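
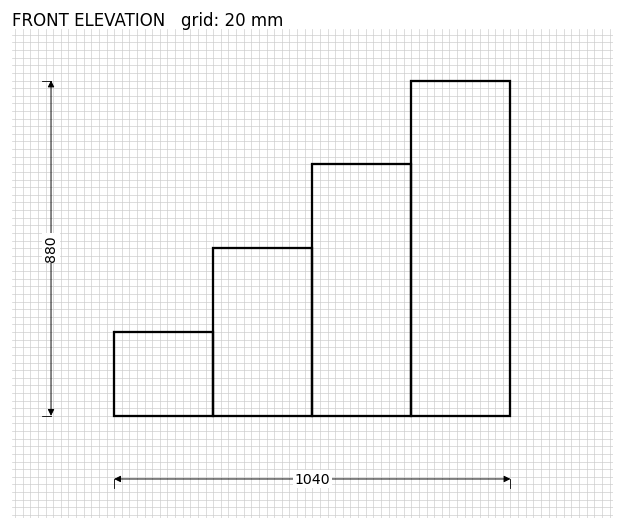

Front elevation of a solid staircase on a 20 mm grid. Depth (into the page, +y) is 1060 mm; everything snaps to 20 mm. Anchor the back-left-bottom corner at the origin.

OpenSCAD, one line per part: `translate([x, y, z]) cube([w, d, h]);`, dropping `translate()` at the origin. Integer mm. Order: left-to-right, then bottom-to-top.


cube([260, 1060, 220]);
translate([260, 0, 0]) cube([260, 1060, 440]);
translate([520, 0, 0]) cube([260, 1060, 660]);
translate([780, 0, 0]) cube([260, 1060, 880]);


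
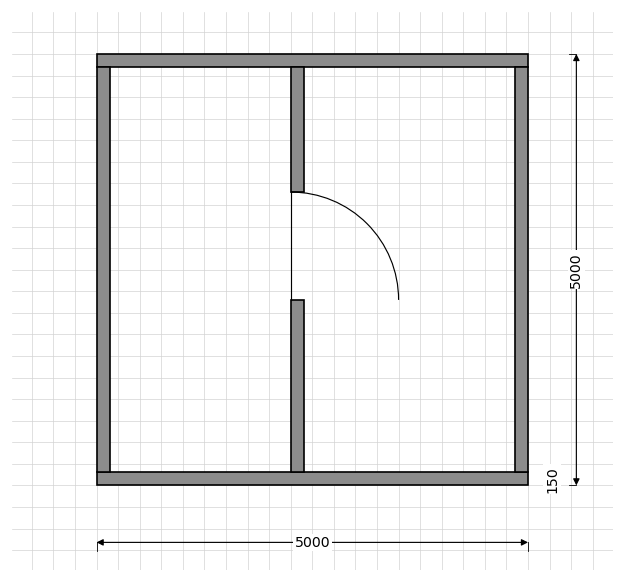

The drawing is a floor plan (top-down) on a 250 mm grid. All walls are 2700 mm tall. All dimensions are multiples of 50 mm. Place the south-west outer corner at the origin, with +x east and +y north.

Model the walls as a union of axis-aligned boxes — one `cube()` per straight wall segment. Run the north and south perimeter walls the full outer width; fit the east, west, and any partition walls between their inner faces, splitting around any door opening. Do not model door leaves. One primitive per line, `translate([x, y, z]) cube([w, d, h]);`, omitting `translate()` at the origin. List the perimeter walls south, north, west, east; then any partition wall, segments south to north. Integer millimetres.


cube([5000, 150, 2700]);
translate([0, 4850, 0]) cube([5000, 150, 2700]);
translate([0, 150, 0]) cube([150, 4700, 2700]);
translate([4850, 150, 0]) cube([150, 4700, 2700]);
translate([2250, 150, 0]) cube([150, 2000, 2700]);
translate([2250, 3400, 0]) cube([150, 1450, 2700]);


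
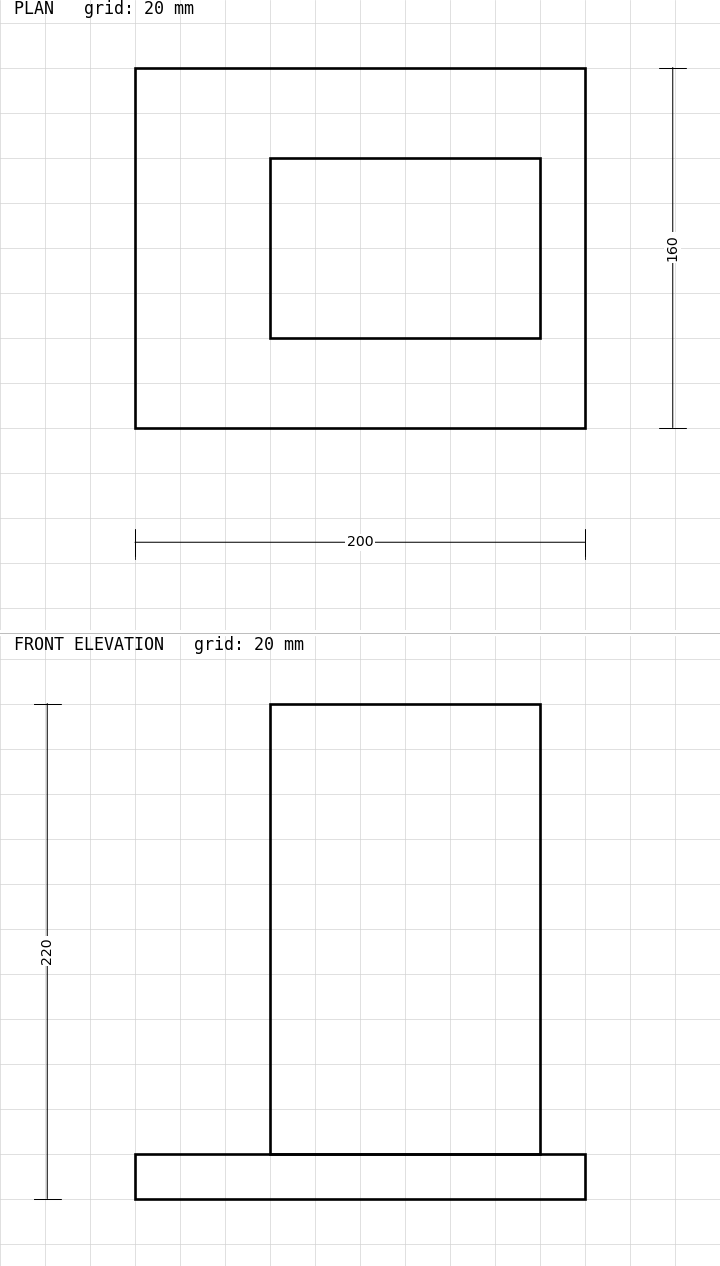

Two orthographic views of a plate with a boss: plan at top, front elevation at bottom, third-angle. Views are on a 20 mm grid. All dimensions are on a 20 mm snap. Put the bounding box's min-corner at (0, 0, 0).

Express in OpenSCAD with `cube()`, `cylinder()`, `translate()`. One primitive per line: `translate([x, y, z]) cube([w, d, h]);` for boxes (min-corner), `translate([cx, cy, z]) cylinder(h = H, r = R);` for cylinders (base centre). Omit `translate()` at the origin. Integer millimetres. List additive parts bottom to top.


cube([200, 160, 20]);
translate([60, 40, 20]) cube([120, 80, 200]);


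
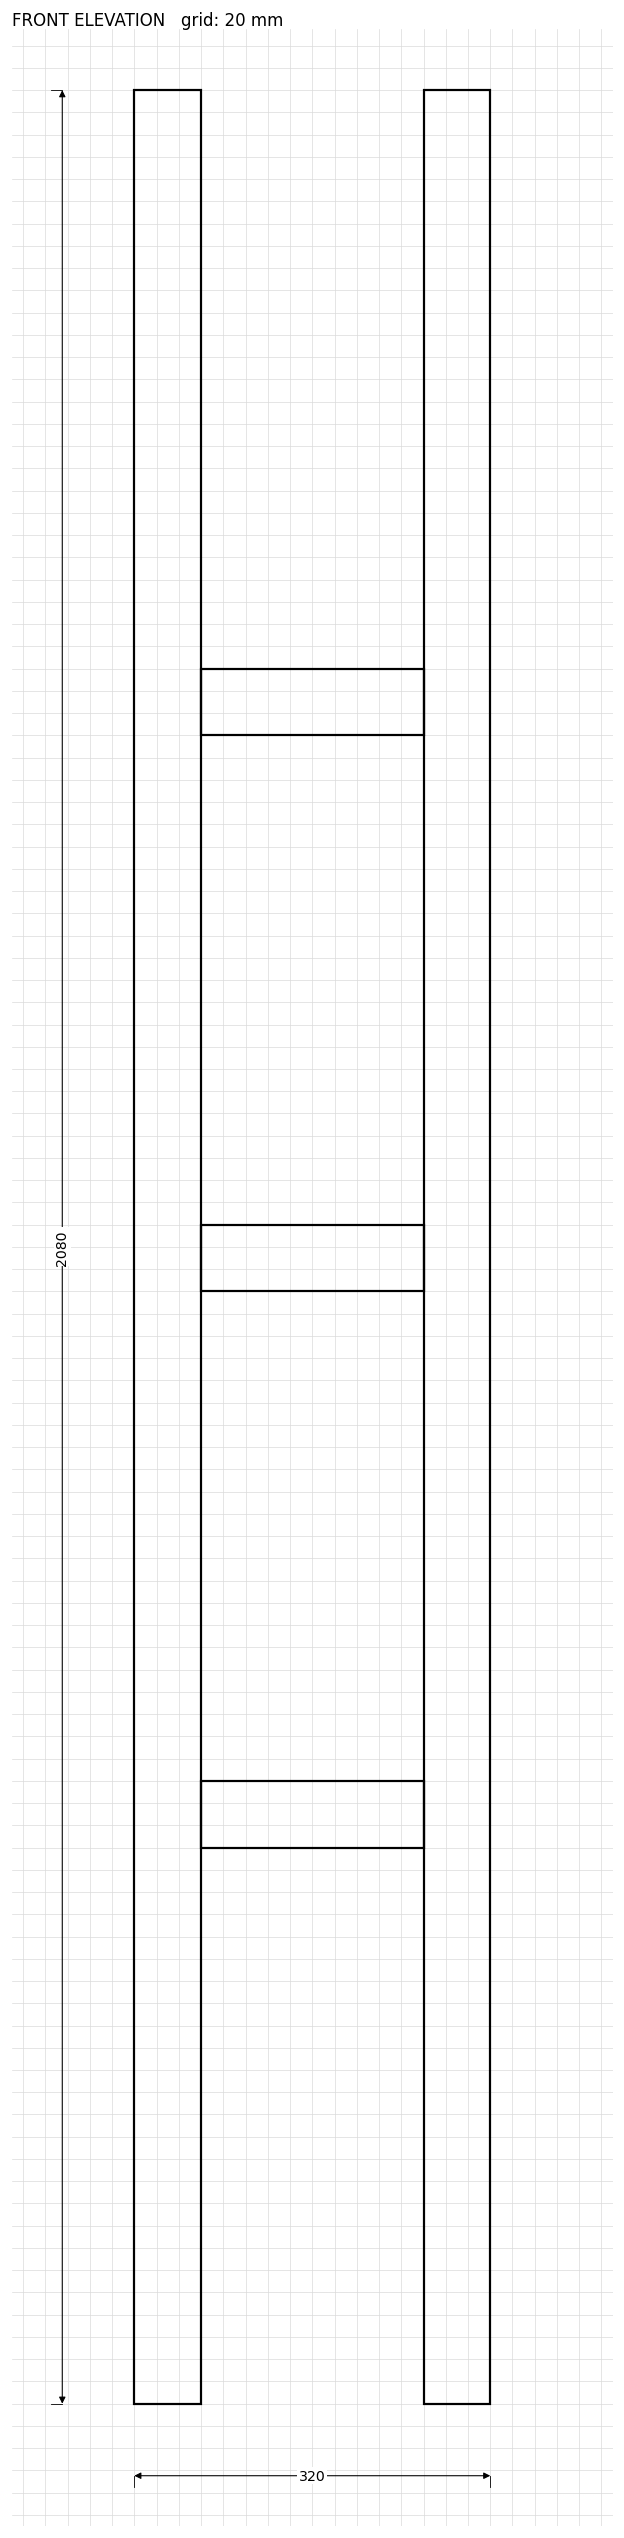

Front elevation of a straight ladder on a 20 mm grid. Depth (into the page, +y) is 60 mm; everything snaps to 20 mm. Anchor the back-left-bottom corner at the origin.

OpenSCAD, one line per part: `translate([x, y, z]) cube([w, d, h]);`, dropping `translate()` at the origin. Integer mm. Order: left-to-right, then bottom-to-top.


cube([60, 60, 2080]);
translate([60, 0, 500]) cube([200, 60, 60]);
translate([60, 0, 1000]) cube([200, 60, 60]);
translate([60, 0, 1500]) cube([200, 60, 60]);
translate([260, 0, 0]) cube([60, 60, 2080]);


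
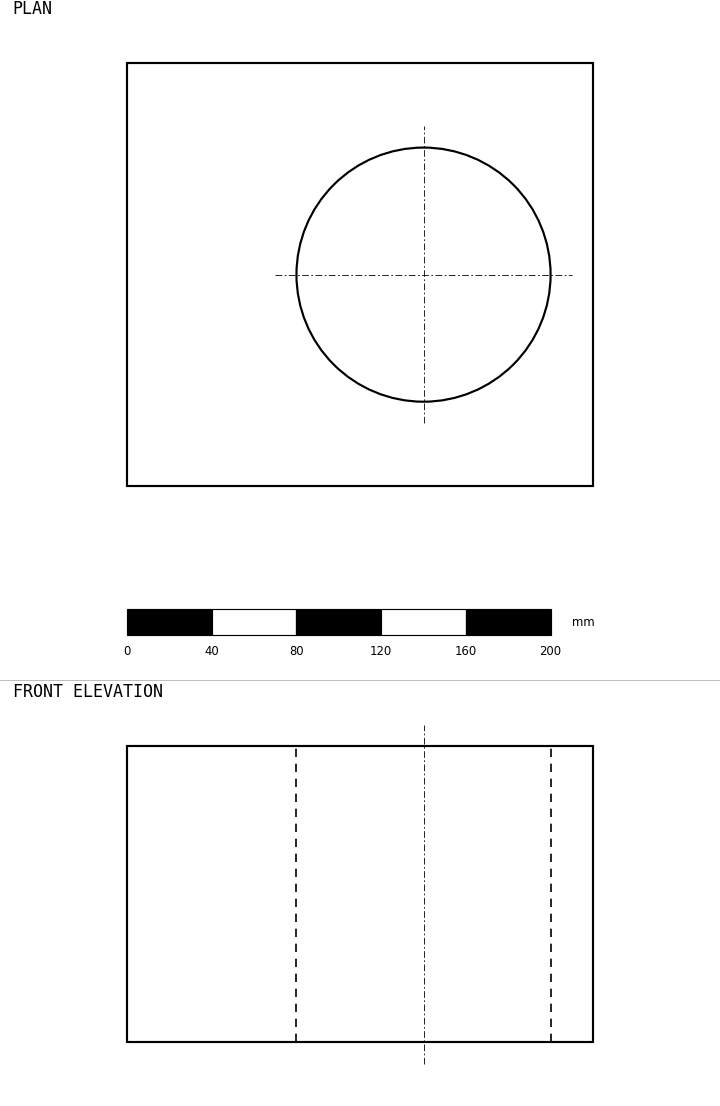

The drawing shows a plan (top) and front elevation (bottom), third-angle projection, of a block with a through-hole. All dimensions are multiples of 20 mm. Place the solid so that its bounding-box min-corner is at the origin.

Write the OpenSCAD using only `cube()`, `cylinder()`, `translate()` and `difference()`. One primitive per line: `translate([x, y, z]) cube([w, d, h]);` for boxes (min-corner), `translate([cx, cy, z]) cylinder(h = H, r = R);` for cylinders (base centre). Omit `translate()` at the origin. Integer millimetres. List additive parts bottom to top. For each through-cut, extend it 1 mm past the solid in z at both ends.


difference() {
  cube([220, 200, 140]);
  translate([140, 100, -1]) cylinder(h = 142, r = 60);
}


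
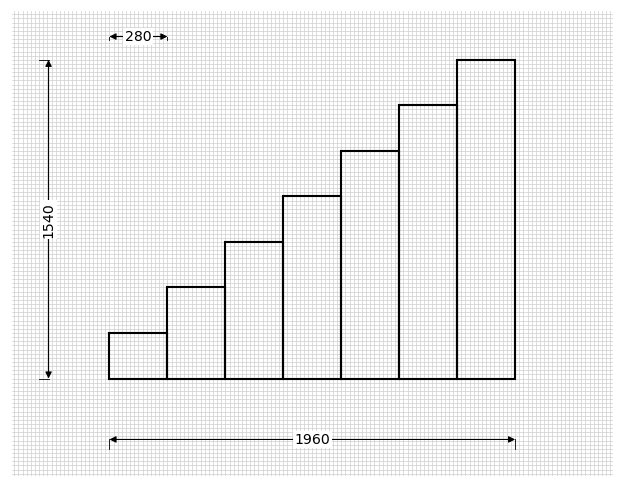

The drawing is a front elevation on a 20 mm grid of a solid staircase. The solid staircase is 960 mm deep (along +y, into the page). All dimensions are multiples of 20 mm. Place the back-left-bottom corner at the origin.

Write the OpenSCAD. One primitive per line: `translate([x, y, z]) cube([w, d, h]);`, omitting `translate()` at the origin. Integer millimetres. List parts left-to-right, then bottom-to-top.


cube([280, 960, 220]);
translate([280, 0, 0]) cube([280, 960, 440]);
translate([560, 0, 0]) cube([280, 960, 660]);
translate([840, 0, 0]) cube([280, 960, 880]);
translate([1120, 0, 0]) cube([280, 960, 1100]);
translate([1400, 0, 0]) cube([280, 960, 1320]);
translate([1680, 0, 0]) cube([280, 960, 1540]);


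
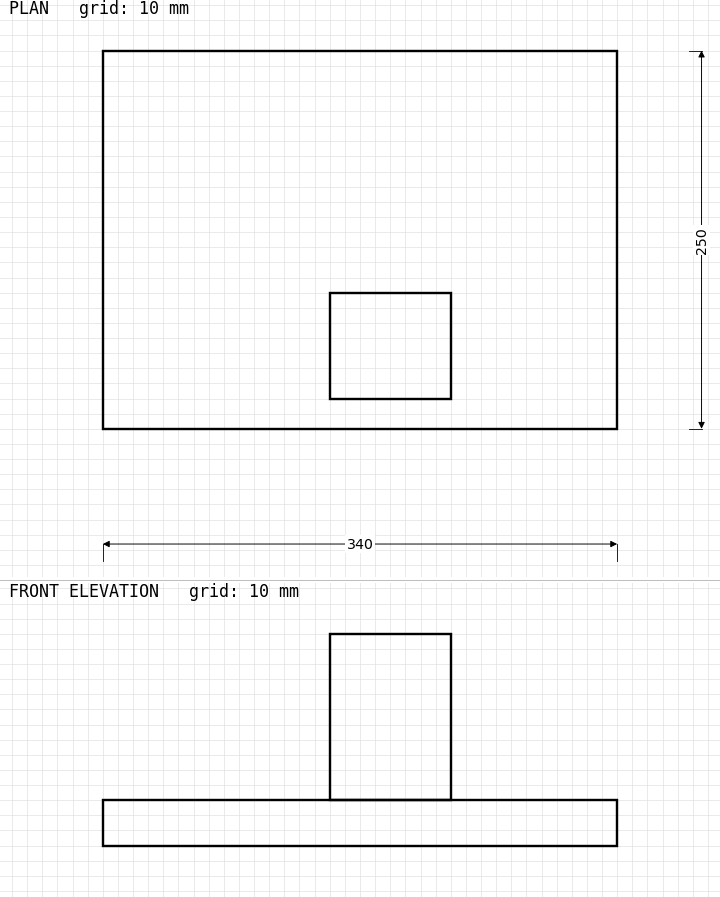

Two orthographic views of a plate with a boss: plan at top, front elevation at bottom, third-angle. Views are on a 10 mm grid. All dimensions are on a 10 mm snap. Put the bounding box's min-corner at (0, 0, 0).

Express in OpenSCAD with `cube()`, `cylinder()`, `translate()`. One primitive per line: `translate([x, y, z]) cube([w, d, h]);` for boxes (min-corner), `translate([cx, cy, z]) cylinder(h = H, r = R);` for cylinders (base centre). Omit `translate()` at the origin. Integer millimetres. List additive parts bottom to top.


cube([340, 250, 30]);
translate([150, 20, 30]) cube([80, 70, 110]);


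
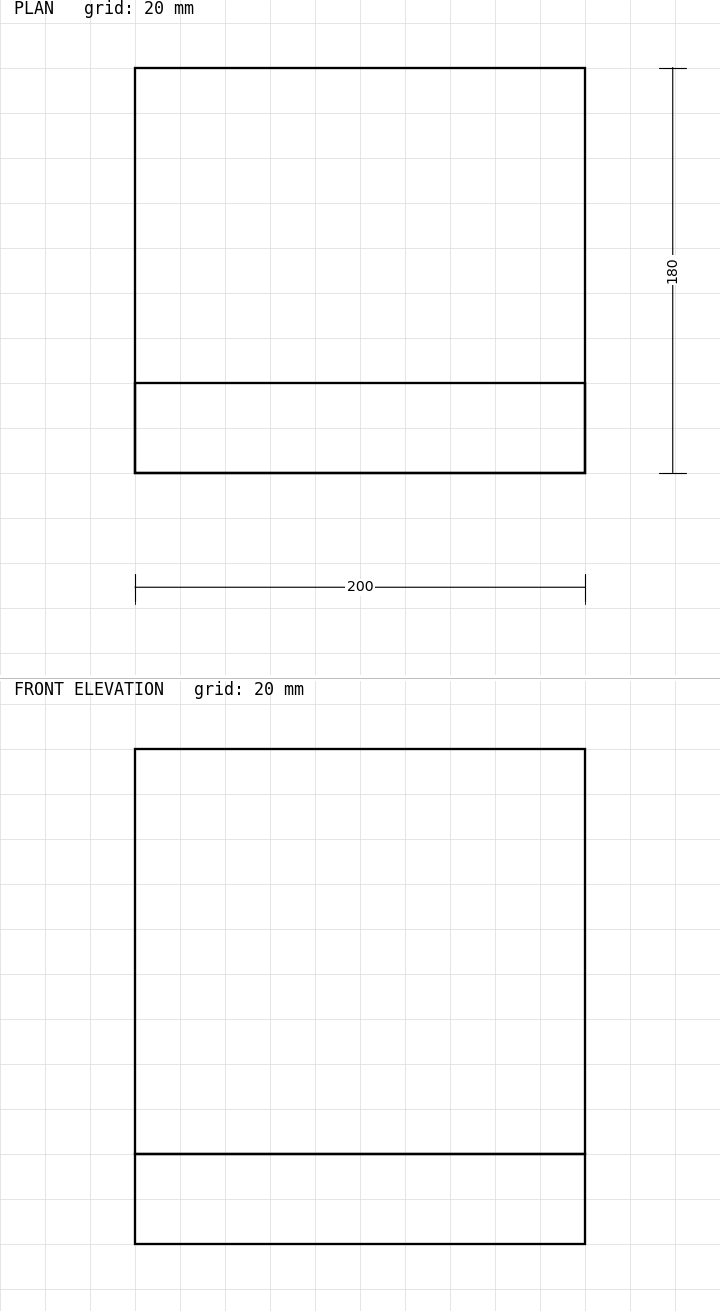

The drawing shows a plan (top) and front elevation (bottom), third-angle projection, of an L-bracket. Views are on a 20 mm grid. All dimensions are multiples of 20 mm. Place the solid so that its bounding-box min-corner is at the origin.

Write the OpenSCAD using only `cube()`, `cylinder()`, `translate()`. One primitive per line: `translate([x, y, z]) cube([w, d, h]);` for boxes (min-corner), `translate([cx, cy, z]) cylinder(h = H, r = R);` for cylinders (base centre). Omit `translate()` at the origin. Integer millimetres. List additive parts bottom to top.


cube([200, 180, 40]);
translate([0, 0, 40]) cube([200, 40, 180]);


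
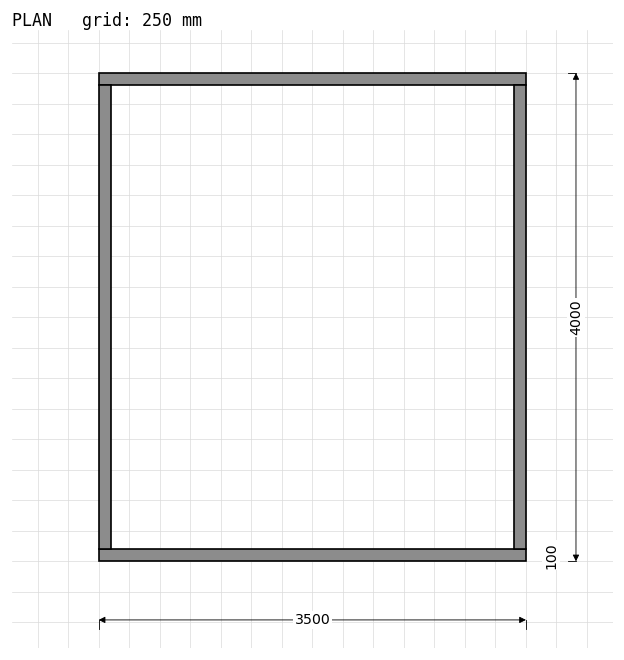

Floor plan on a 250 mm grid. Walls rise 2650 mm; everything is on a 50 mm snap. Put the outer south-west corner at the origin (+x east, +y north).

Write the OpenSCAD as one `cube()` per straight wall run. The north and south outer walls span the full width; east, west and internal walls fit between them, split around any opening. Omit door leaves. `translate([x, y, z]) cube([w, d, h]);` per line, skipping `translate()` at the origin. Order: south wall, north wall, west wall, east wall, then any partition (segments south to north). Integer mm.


cube([3500, 100, 2650]);
translate([0, 3900, 0]) cube([3500, 100, 2650]);
translate([0, 100, 0]) cube([100, 3800, 2650]);
translate([3400, 100, 0]) cube([100, 3800, 2650]);


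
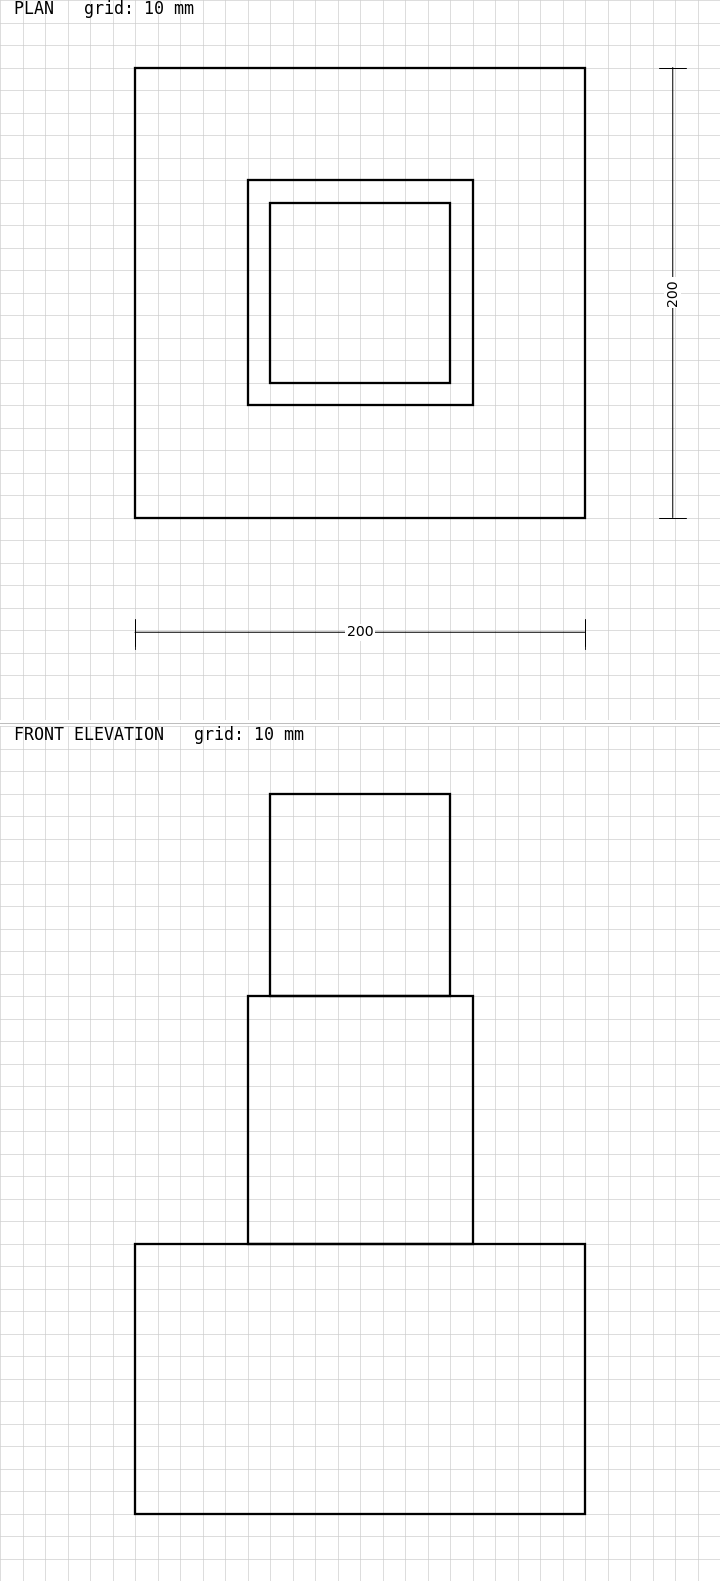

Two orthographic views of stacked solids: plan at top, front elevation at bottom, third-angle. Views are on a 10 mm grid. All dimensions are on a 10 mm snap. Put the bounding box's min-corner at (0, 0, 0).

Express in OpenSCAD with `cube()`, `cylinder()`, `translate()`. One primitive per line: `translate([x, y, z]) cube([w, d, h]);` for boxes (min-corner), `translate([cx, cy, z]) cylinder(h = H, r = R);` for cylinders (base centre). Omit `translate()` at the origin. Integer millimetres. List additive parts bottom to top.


cube([200, 200, 120]);
translate([50, 50, 120]) cube([100, 100, 110]);
translate([60, 60, 230]) cube([80, 80, 90]);


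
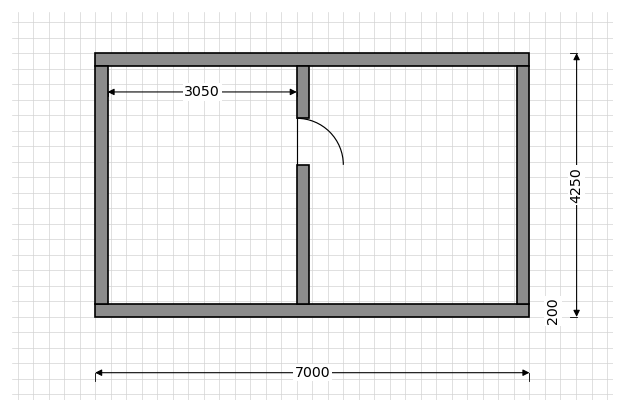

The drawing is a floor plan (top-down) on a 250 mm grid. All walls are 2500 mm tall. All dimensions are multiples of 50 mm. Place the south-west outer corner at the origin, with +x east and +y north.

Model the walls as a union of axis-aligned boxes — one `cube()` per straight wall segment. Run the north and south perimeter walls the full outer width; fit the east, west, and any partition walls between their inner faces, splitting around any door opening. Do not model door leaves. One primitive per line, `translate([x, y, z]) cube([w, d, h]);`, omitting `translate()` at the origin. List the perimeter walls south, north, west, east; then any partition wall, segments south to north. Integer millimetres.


cube([7000, 200, 2500]);
translate([0, 4050, 0]) cube([7000, 200, 2500]);
translate([0, 200, 0]) cube([200, 3850, 2500]);
translate([6800, 200, 0]) cube([200, 3850, 2500]);
translate([3250, 200, 0]) cube([200, 2250, 2500]);
translate([3250, 3200, 0]) cube([200, 850, 2500]);


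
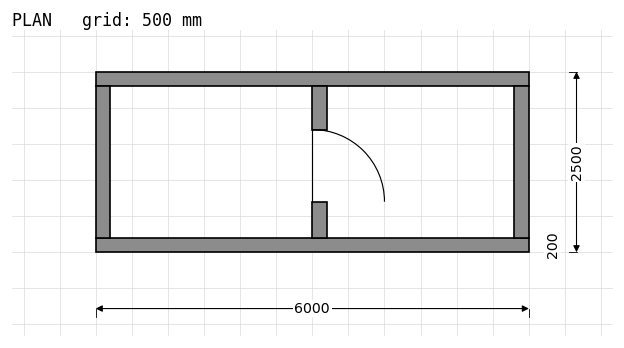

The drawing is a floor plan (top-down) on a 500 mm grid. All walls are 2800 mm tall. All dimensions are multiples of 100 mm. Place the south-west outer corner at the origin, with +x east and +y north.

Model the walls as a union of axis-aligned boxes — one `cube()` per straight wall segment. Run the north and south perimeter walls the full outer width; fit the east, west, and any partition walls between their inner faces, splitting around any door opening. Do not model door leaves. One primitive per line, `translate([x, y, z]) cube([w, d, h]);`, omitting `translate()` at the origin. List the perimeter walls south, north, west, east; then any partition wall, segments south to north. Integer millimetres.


cube([6000, 200, 2800]);
translate([0, 2300, 0]) cube([6000, 200, 2800]);
translate([0, 200, 0]) cube([200, 2100, 2800]);
translate([5800, 200, 0]) cube([200, 2100, 2800]);
translate([3000, 200, 0]) cube([200, 500, 2800]);
translate([3000, 1700, 0]) cube([200, 600, 2800]);


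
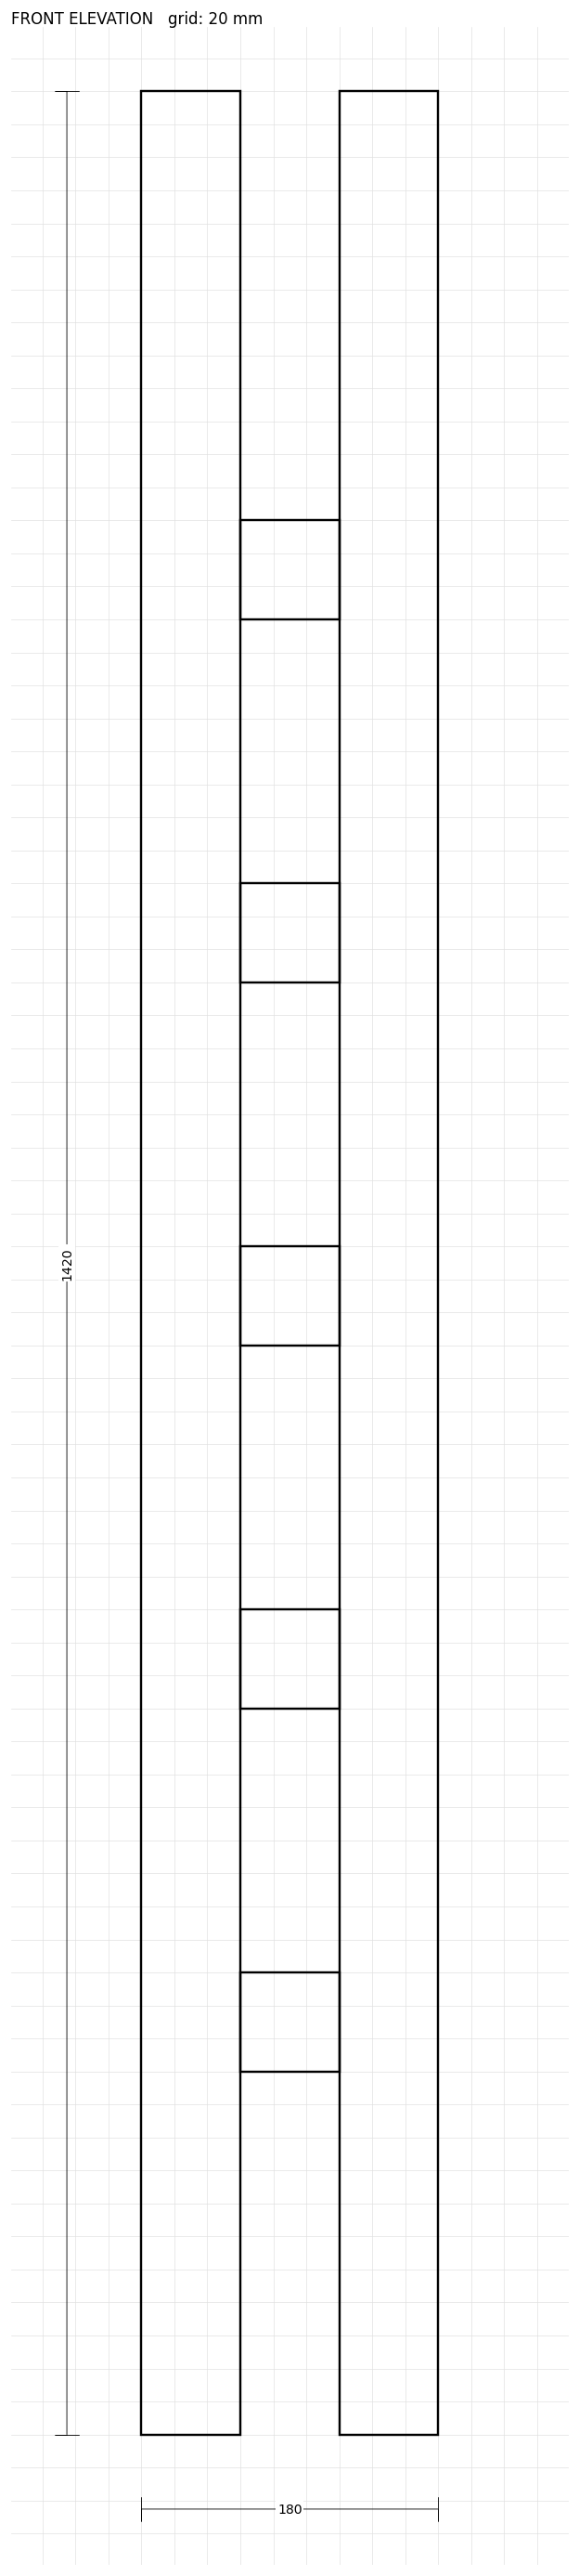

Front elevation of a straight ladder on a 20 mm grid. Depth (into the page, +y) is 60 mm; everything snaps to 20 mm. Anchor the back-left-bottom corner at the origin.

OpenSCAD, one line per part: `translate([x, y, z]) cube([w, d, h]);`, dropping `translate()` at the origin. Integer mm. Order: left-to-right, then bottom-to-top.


cube([60, 60, 1420]);
translate([60, 0, 220]) cube([60, 60, 60]);
translate([60, 0, 440]) cube([60, 60, 60]);
translate([60, 0, 660]) cube([60, 60, 60]);
translate([60, 0, 880]) cube([60, 60, 60]);
translate([60, 0, 1100]) cube([60, 60, 60]);
translate([120, 0, 0]) cube([60, 60, 1420]);


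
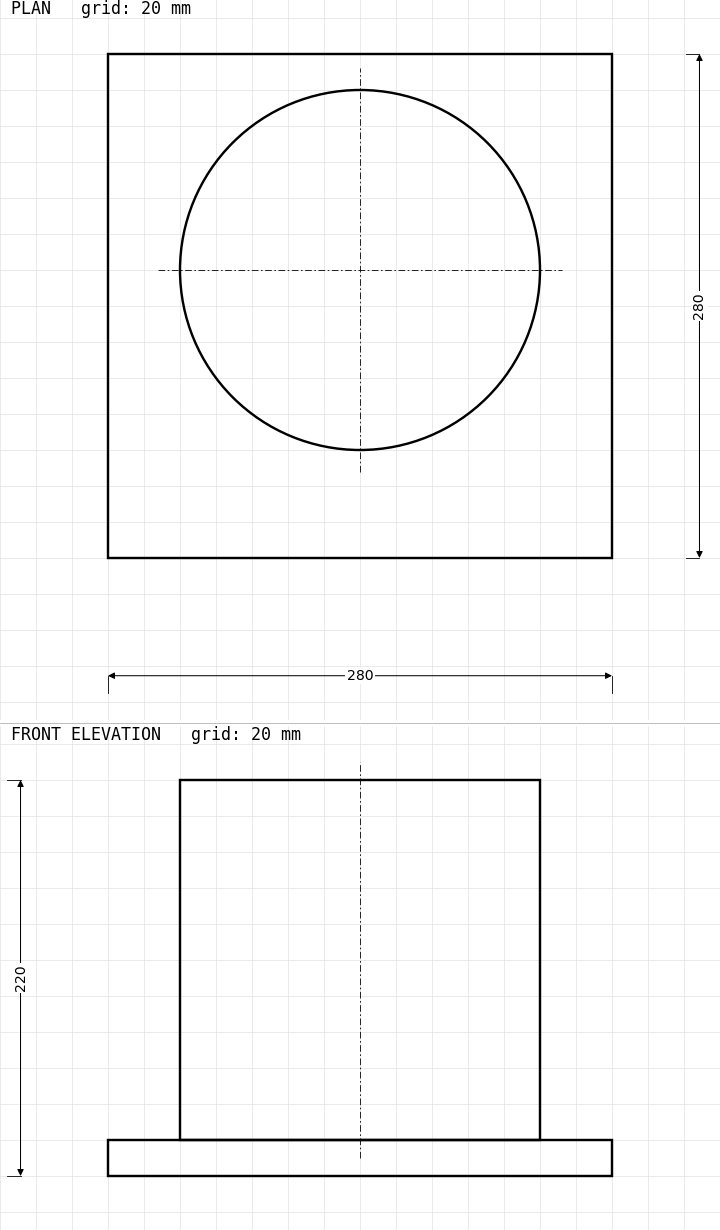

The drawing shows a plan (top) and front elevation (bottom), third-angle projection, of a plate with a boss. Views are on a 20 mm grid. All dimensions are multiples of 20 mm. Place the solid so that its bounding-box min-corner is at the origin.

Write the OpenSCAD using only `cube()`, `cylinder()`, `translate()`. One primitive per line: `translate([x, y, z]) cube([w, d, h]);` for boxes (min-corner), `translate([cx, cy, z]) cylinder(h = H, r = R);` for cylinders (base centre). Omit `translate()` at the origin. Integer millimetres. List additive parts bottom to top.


cube([280, 280, 20]);
translate([140, 160, 20]) cylinder(h = 200, r = 100);


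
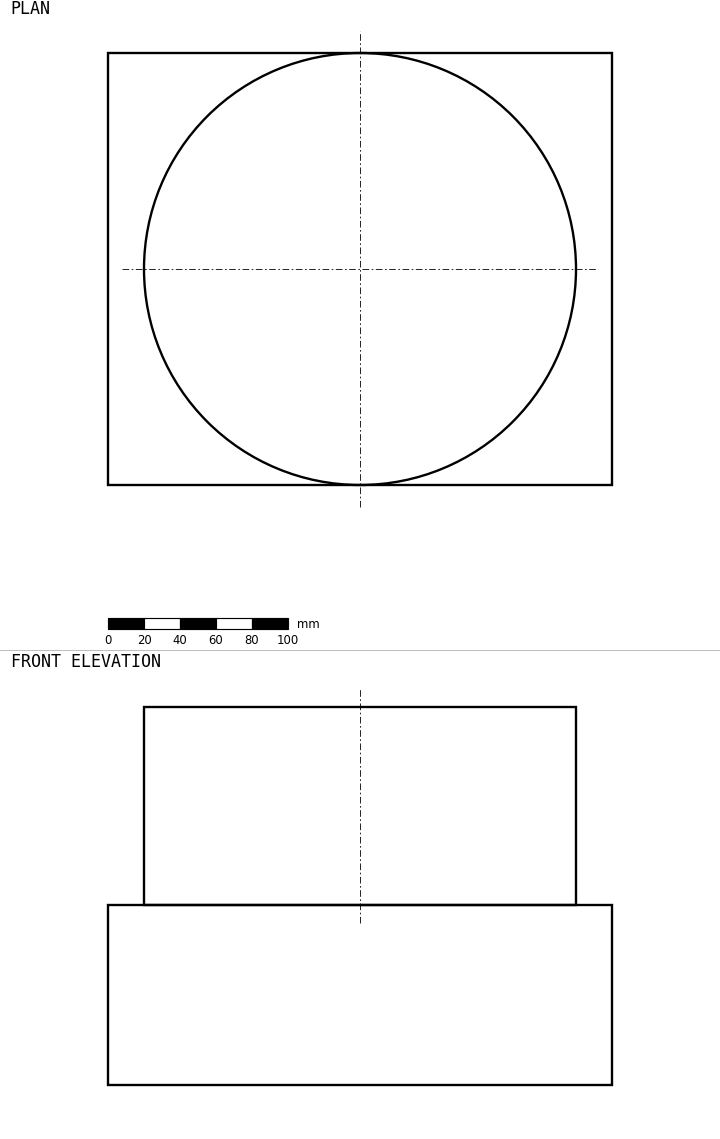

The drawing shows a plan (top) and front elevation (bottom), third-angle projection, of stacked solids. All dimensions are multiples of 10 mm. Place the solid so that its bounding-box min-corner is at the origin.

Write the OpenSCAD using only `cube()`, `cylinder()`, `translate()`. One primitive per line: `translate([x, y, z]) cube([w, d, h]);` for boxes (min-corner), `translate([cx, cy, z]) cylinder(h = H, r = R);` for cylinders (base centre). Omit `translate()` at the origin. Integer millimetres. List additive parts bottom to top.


cube([280, 240, 100]);
translate([140, 120, 100]) cylinder(h = 110, r = 120);


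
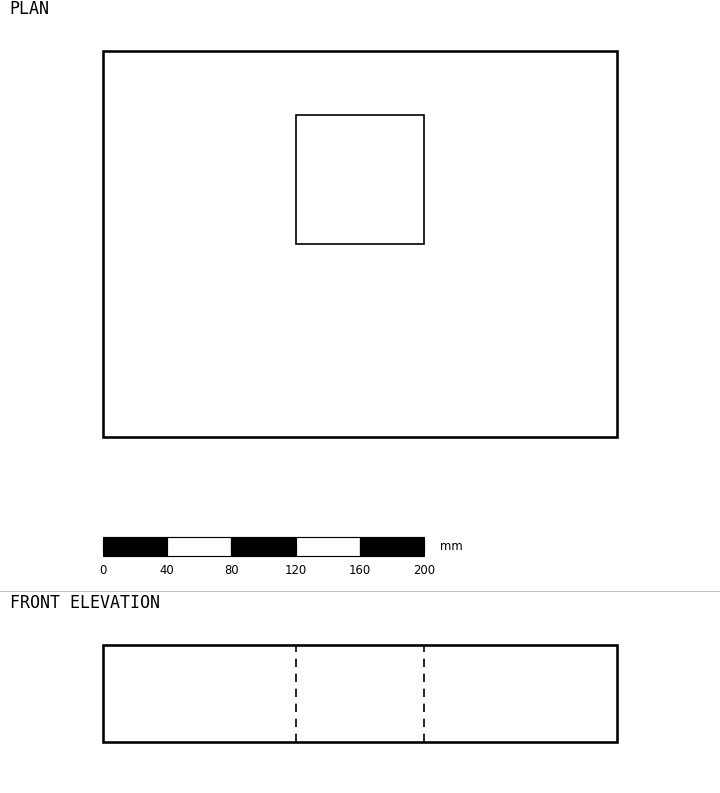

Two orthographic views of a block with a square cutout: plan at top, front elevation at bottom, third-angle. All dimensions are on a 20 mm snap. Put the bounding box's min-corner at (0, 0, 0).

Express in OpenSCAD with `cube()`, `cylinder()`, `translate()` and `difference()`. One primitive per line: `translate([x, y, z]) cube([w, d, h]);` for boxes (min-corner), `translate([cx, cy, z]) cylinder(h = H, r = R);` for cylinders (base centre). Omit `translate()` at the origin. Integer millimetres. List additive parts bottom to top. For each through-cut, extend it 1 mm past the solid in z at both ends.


difference() {
  cube([320, 240, 60]);
  translate([120, 120, -1]) cube([80, 80, 62]);
}


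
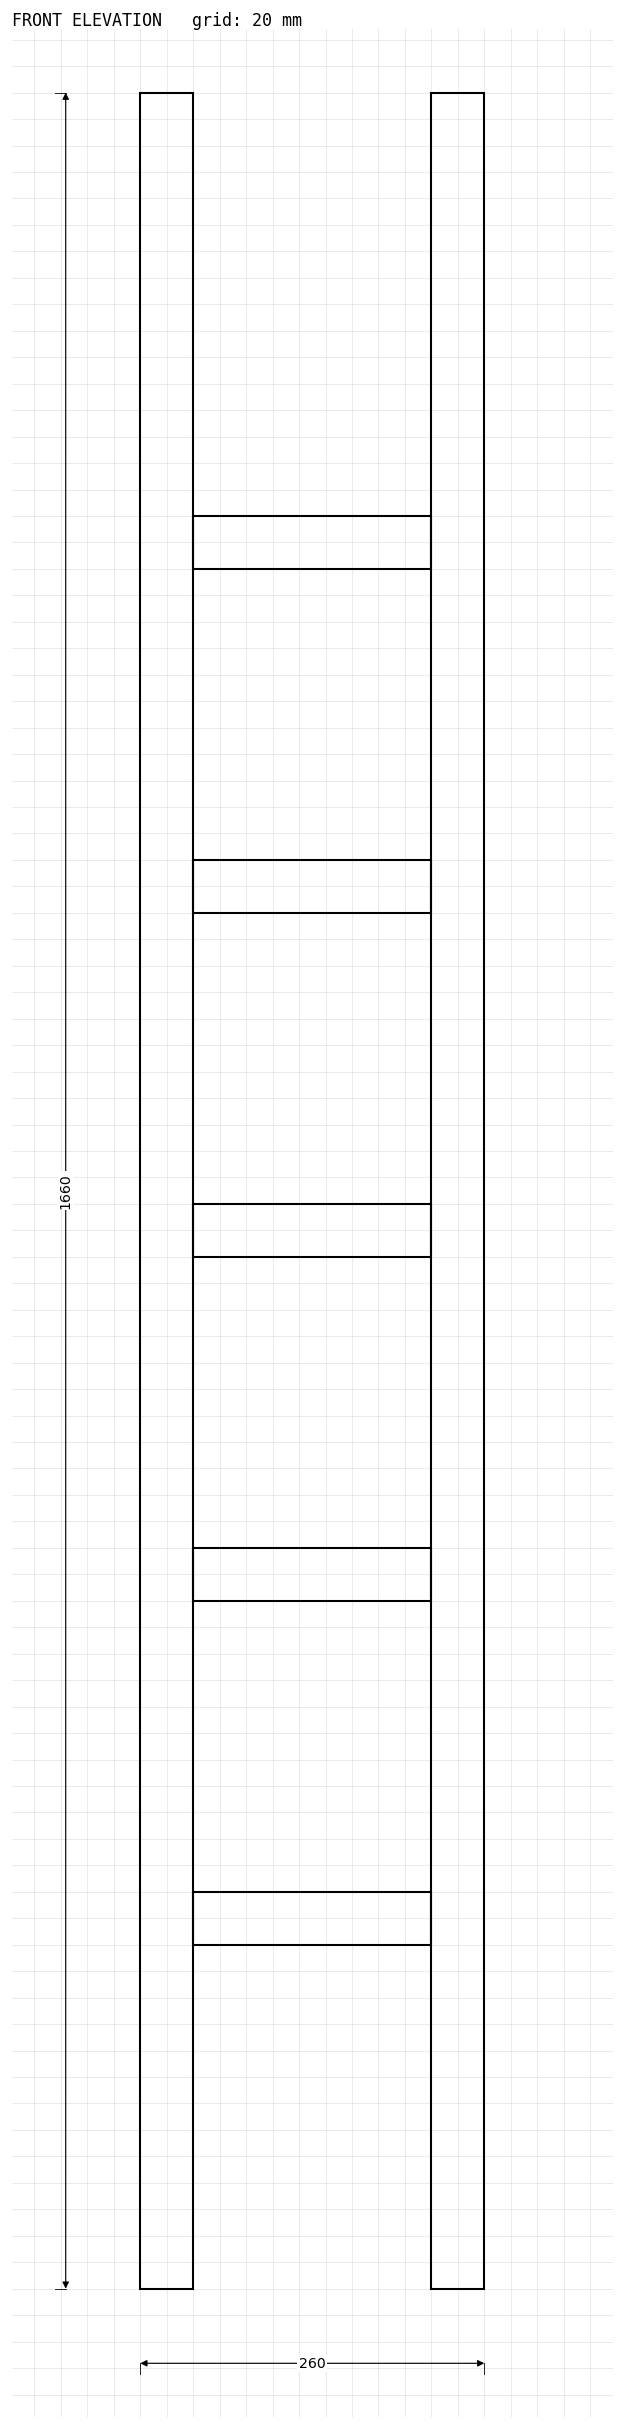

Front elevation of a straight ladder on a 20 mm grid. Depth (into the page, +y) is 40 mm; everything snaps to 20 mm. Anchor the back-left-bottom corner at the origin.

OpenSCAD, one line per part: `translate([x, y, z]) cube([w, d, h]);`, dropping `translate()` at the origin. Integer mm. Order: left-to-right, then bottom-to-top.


cube([40, 40, 1660]);
translate([40, 0, 260]) cube([180, 40, 40]);
translate([40, 0, 520]) cube([180, 40, 40]);
translate([40, 0, 780]) cube([180, 40, 40]);
translate([40, 0, 1040]) cube([180, 40, 40]);
translate([40, 0, 1300]) cube([180, 40, 40]);
translate([220, 0, 0]) cube([40, 40, 1660]);


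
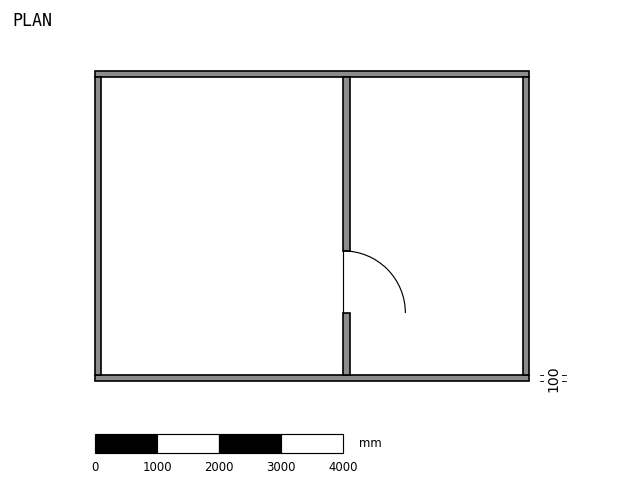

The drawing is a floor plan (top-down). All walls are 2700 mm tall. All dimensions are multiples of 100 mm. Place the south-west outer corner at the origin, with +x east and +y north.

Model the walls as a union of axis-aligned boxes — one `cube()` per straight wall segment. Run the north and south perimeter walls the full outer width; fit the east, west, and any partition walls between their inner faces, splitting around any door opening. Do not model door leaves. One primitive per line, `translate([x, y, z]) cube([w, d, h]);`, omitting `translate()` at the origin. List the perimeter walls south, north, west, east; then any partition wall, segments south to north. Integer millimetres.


cube([7000, 100, 2700]);
translate([0, 4900, 0]) cube([7000, 100, 2700]);
translate([0, 100, 0]) cube([100, 4800, 2700]);
translate([6900, 100, 0]) cube([100, 4800, 2700]);
translate([4000, 100, 0]) cube([100, 1000, 2700]);
translate([4000, 2100, 0]) cube([100, 2800, 2700]);


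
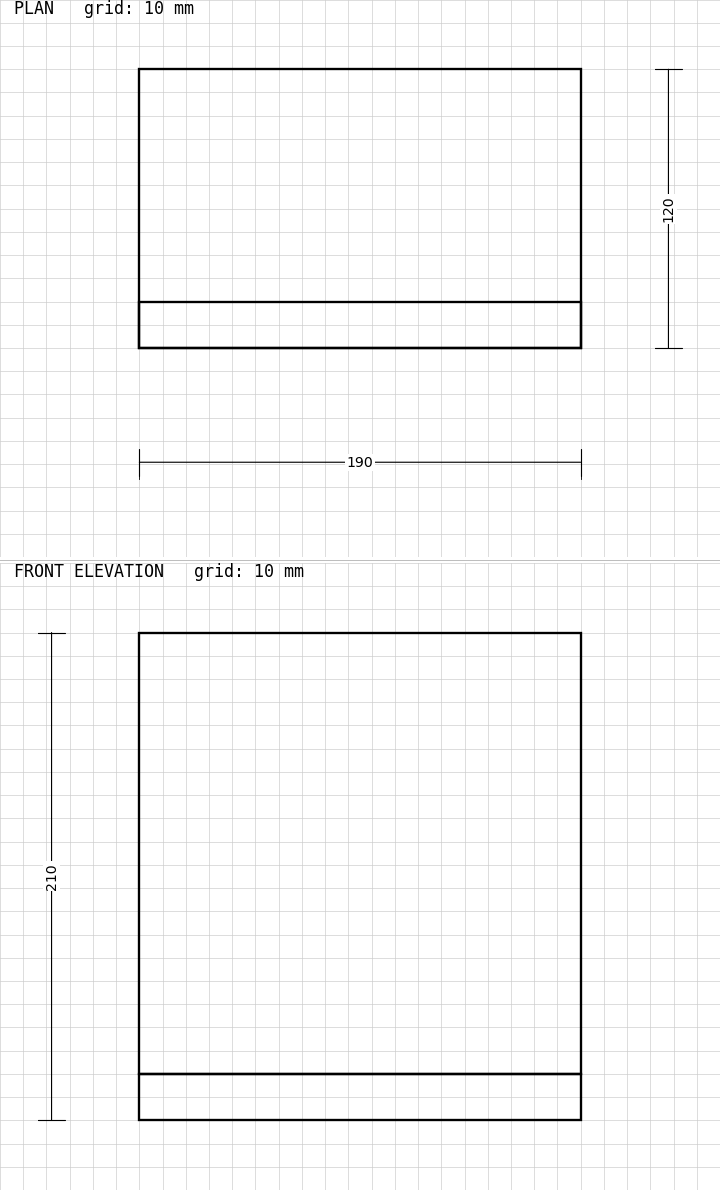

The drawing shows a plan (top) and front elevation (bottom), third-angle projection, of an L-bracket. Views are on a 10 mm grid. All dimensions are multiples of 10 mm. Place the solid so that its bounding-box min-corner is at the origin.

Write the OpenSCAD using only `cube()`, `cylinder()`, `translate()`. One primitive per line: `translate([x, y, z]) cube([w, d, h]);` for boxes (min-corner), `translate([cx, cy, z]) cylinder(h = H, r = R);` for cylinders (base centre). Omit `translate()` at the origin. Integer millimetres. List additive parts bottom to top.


cube([190, 120, 20]);
translate([0, 0, 20]) cube([190, 20, 190]);


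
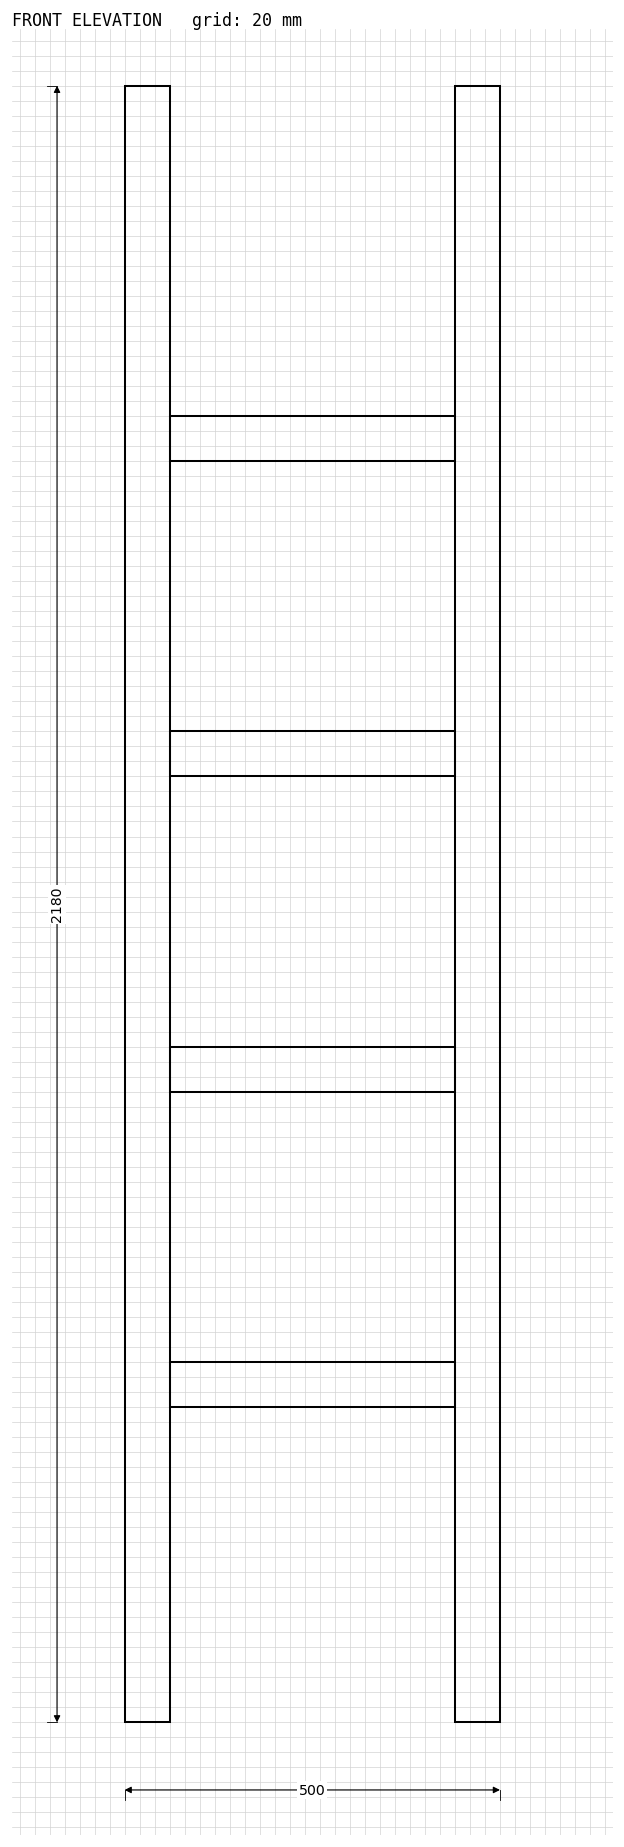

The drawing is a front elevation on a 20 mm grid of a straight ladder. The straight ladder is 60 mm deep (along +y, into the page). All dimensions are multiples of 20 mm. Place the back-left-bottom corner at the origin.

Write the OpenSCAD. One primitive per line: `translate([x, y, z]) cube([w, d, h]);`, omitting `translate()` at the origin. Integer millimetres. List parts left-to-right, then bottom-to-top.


cube([60, 60, 2180]);
translate([60, 0, 420]) cube([380, 60, 60]);
translate([60, 0, 840]) cube([380, 60, 60]);
translate([60, 0, 1260]) cube([380, 60, 60]);
translate([60, 0, 1680]) cube([380, 60, 60]);
translate([440, 0, 0]) cube([60, 60, 2180]);


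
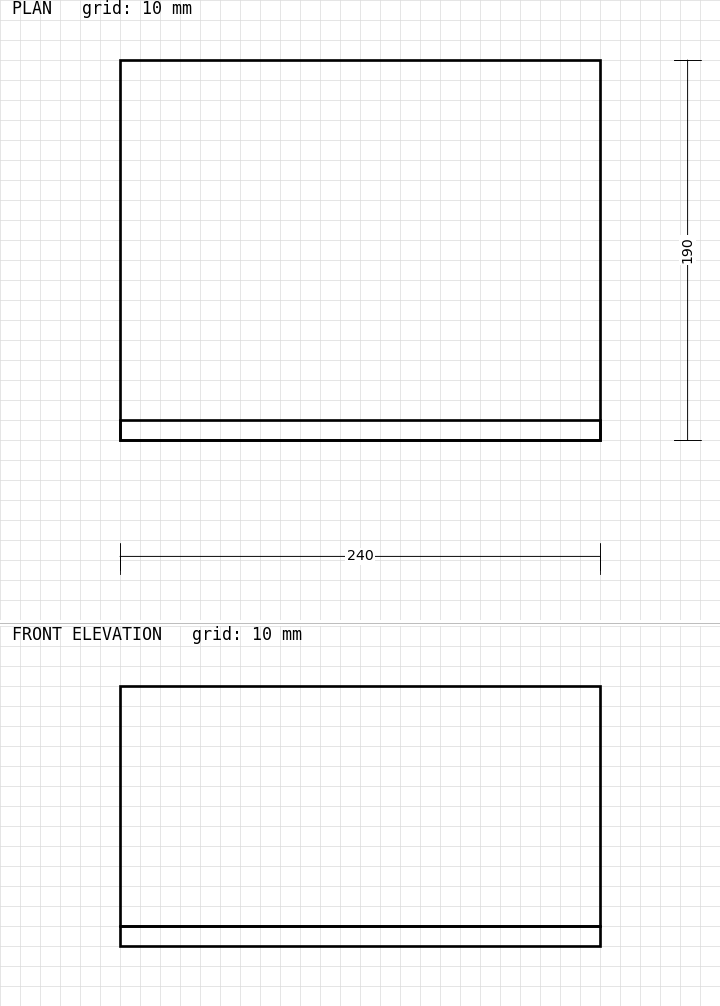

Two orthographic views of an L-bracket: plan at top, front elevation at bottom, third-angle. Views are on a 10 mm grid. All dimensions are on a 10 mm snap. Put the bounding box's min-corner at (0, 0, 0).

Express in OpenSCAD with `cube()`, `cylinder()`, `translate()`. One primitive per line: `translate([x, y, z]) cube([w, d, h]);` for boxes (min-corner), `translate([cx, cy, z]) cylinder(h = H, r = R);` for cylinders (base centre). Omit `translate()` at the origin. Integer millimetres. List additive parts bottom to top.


cube([240, 190, 10]);
translate([0, 0, 10]) cube([240, 10, 120]);


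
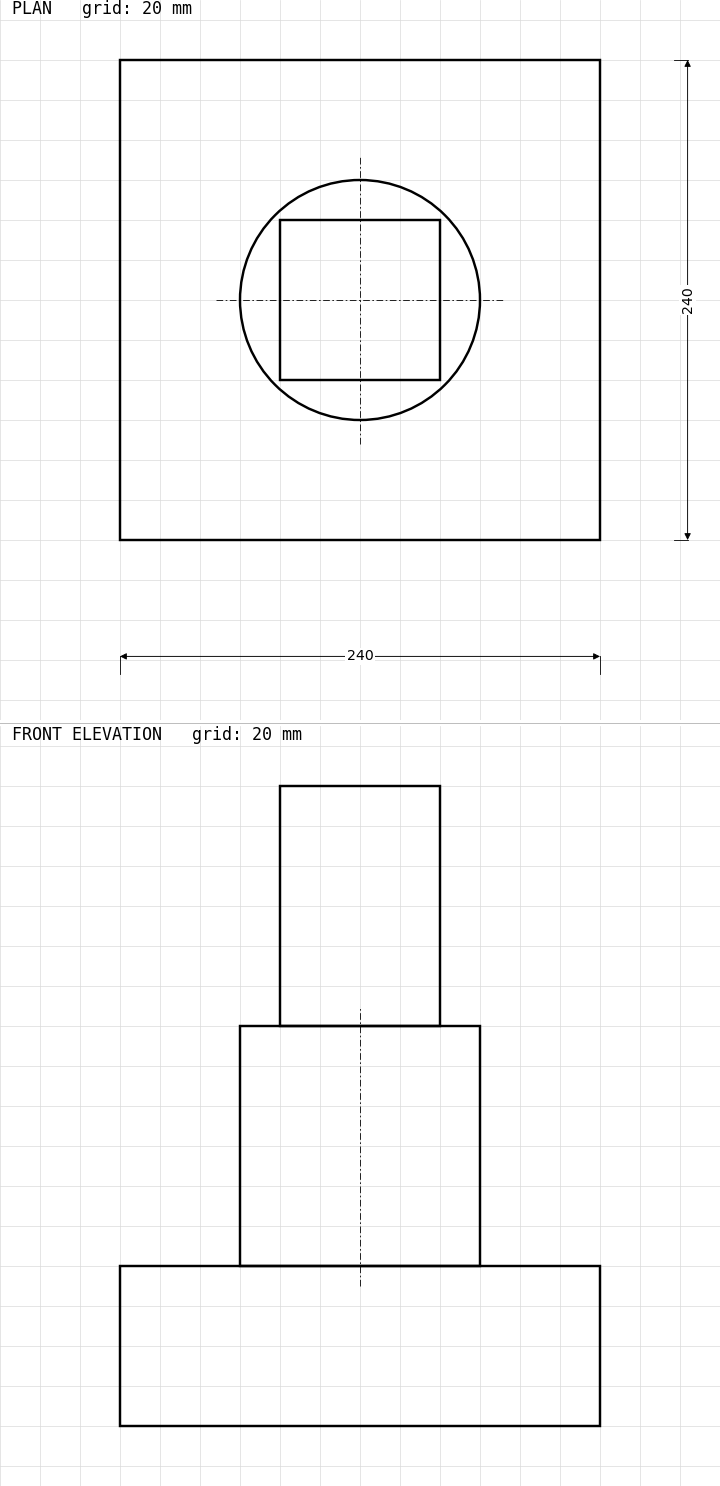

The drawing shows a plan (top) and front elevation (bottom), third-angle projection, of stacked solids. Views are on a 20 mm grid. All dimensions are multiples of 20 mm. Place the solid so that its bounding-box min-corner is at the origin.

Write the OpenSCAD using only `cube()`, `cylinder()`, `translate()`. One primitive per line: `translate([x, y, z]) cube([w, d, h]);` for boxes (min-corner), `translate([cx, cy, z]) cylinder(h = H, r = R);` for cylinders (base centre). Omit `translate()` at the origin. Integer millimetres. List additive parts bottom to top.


cube([240, 240, 80]);
translate([120, 120, 80]) cylinder(h = 120, r = 60);
translate([80, 80, 200]) cube([80, 80, 120]);


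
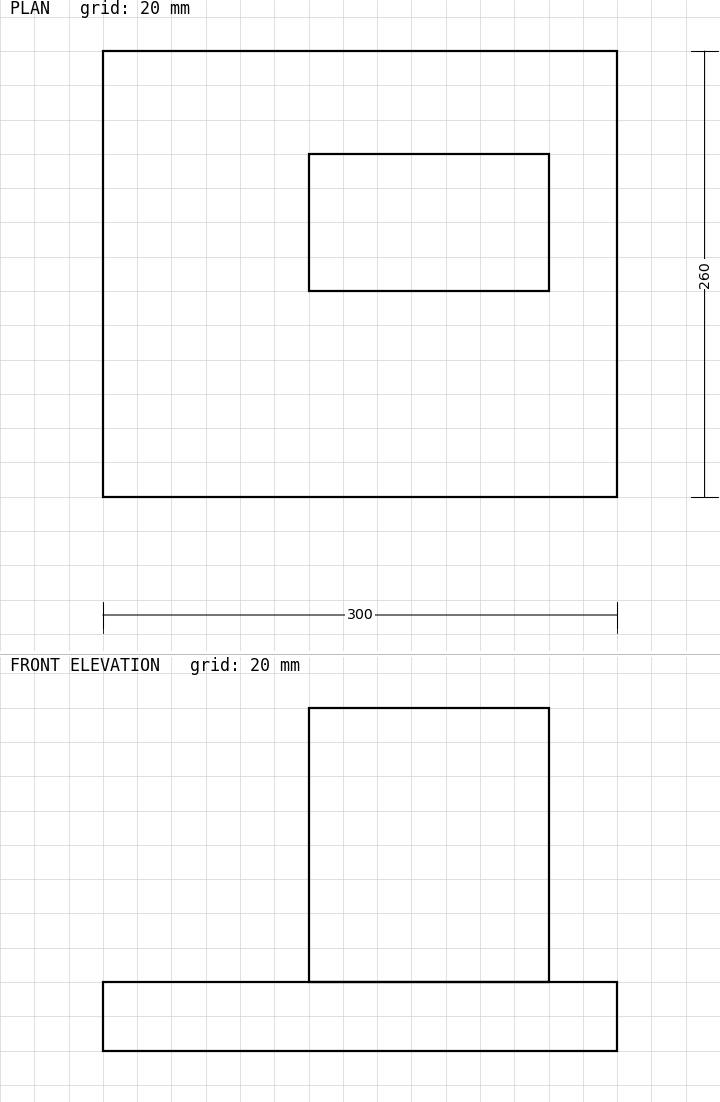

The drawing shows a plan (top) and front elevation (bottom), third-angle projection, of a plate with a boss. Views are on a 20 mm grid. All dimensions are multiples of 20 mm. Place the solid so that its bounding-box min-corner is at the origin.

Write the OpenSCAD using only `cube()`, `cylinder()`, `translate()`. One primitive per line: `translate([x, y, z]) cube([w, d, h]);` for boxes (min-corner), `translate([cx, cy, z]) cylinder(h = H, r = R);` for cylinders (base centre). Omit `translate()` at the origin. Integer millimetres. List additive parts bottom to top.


cube([300, 260, 40]);
translate([120, 120, 40]) cube([140, 80, 160]);


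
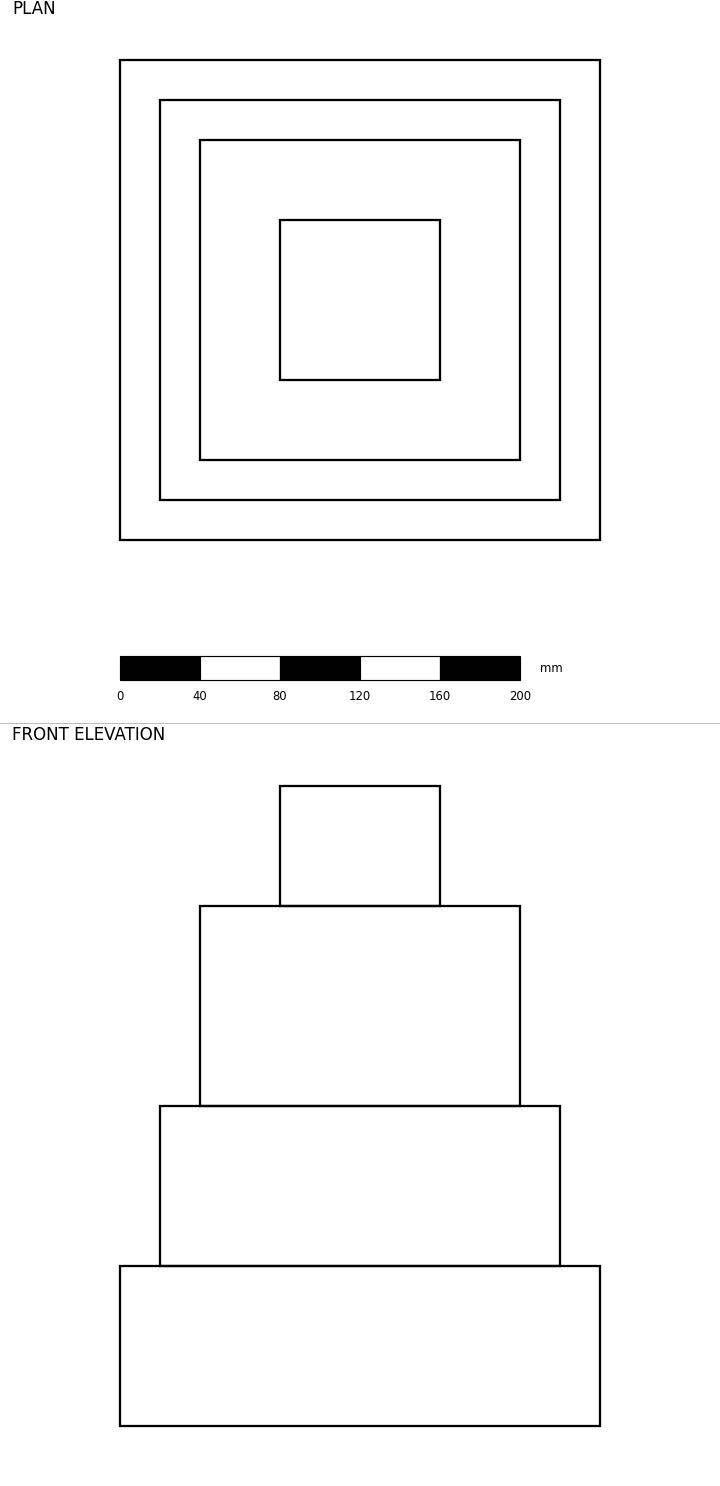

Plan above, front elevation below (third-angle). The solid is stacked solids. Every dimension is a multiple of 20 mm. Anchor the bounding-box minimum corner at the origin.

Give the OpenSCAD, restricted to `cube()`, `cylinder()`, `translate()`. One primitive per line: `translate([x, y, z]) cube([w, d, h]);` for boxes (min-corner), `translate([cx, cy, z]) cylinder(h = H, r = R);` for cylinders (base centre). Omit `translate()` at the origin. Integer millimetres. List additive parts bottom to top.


cube([240, 240, 80]);
translate([20, 20, 80]) cube([200, 200, 80]);
translate([40, 40, 160]) cube([160, 160, 100]);
translate([80, 80, 260]) cube([80, 80, 60]);


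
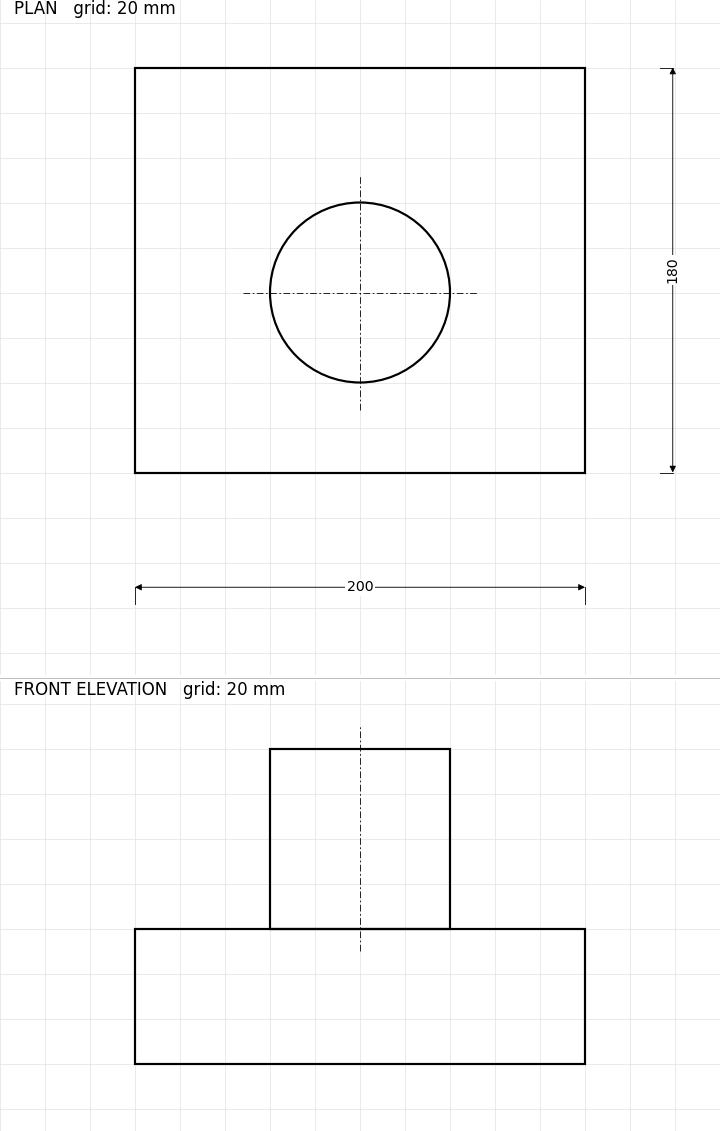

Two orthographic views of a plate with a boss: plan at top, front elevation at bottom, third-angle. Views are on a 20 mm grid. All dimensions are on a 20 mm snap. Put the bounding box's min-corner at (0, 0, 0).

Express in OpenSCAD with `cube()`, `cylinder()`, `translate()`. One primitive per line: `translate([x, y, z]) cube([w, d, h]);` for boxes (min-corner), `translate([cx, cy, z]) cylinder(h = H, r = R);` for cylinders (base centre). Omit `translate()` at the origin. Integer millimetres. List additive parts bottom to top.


cube([200, 180, 60]);
translate([100, 80, 60]) cylinder(h = 80, r = 40);


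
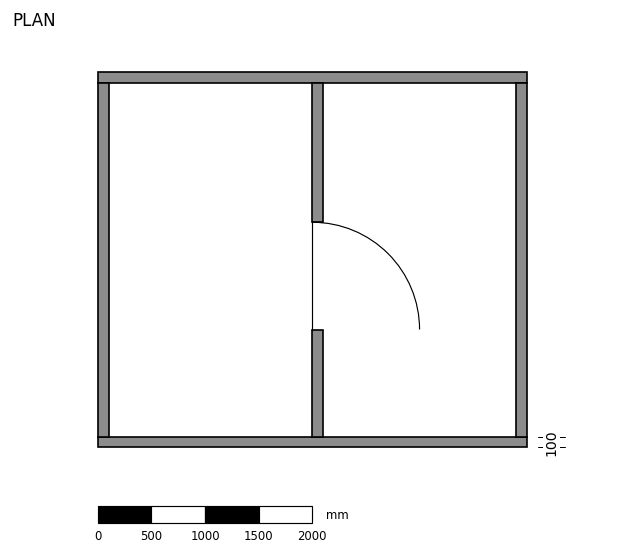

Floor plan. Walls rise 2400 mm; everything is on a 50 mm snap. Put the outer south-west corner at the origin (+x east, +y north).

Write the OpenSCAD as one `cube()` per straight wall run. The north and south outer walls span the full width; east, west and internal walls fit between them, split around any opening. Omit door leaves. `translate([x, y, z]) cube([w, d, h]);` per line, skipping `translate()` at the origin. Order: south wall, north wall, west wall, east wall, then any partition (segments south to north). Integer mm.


cube([4000, 100, 2400]);
translate([0, 3400, 0]) cube([4000, 100, 2400]);
translate([0, 100, 0]) cube([100, 3300, 2400]);
translate([3900, 100, 0]) cube([100, 3300, 2400]);
translate([2000, 100, 0]) cube([100, 1000, 2400]);
translate([2000, 2100, 0]) cube([100, 1300, 2400]);


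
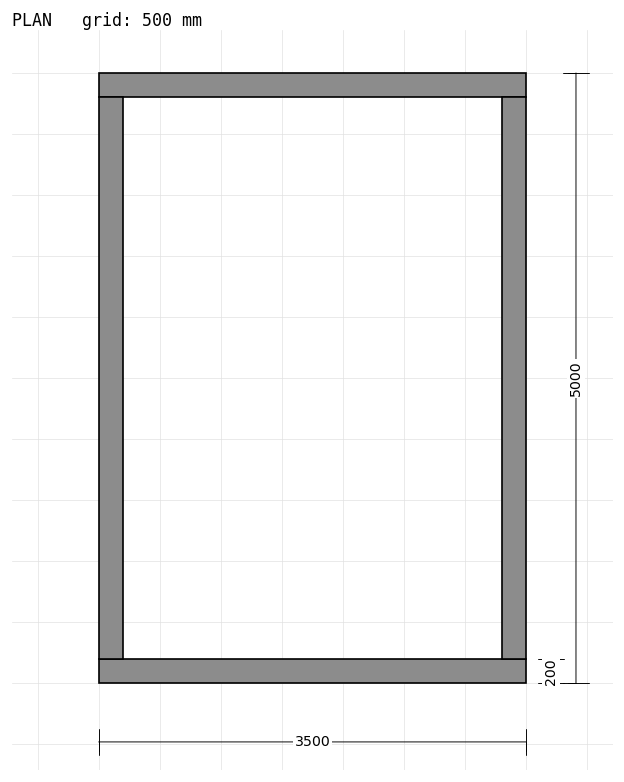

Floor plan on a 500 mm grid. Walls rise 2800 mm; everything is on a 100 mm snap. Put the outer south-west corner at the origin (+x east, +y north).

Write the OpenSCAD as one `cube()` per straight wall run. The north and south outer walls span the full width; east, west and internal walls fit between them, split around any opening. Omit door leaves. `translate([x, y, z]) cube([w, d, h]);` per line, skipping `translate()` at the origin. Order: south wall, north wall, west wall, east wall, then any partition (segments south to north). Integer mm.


cube([3500, 200, 2800]);
translate([0, 4800, 0]) cube([3500, 200, 2800]);
translate([0, 200, 0]) cube([200, 4600, 2800]);
translate([3300, 200, 0]) cube([200, 4600, 2800]);


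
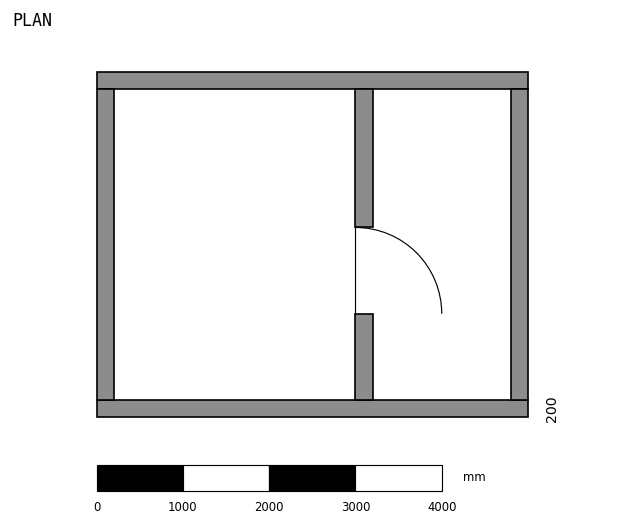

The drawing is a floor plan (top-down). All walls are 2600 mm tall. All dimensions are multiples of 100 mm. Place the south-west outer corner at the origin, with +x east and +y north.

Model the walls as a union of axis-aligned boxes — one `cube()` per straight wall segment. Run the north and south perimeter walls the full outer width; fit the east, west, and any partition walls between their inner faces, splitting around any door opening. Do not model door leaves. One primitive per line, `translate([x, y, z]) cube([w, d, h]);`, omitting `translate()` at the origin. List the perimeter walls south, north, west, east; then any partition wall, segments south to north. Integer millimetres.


cube([5000, 200, 2600]);
translate([0, 3800, 0]) cube([5000, 200, 2600]);
translate([0, 200, 0]) cube([200, 3600, 2600]);
translate([4800, 200, 0]) cube([200, 3600, 2600]);
translate([3000, 200, 0]) cube([200, 1000, 2600]);
translate([3000, 2200, 0]) cube([200, 1600, 2600]);


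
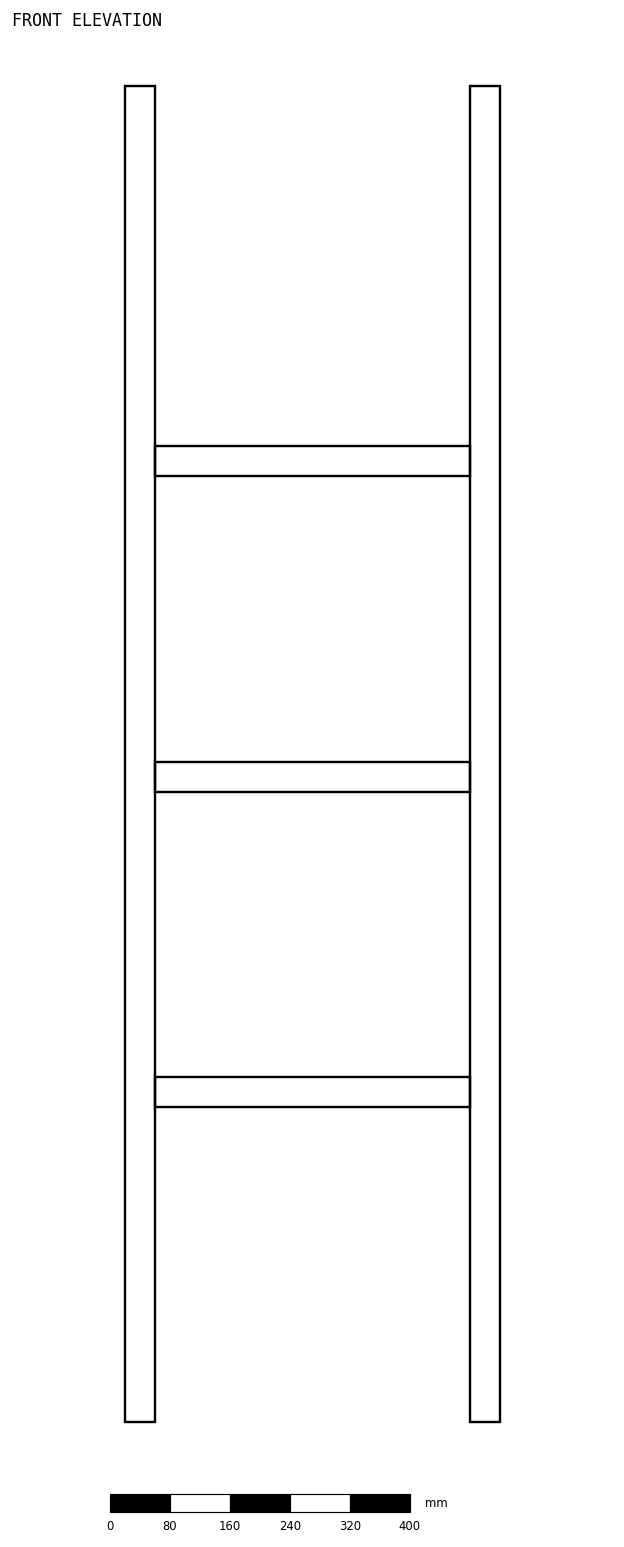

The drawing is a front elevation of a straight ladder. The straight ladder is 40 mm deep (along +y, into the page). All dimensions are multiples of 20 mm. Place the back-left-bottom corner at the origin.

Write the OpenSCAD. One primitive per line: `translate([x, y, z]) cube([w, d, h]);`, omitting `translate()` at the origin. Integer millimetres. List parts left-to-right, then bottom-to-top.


cube([40, 40, 1780]);
translate([40, 0, 420]) cube([420, 40, 40]);
translate([40, 0, 840]) cube([420, 40, 40]);
translate([40, 0, 1260]) cube([420, 40, 40]);
translate([460, 0, 0]) cube([40, 40, 1780]);


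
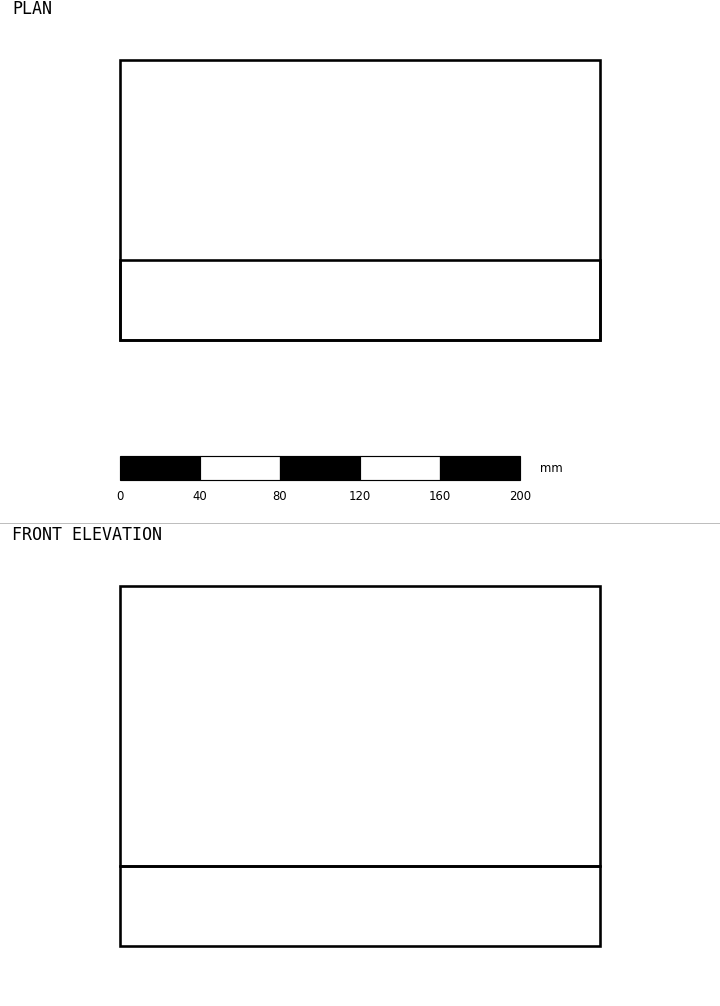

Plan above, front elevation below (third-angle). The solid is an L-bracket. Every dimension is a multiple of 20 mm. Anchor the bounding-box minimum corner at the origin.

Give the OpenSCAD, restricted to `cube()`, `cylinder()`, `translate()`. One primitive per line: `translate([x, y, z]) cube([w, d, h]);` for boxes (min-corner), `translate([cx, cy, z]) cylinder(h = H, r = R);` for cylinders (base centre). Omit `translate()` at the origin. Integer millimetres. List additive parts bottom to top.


cube([240, 140, 40]);
translate([0, 0, 40]) cube([240, 40, 140]);


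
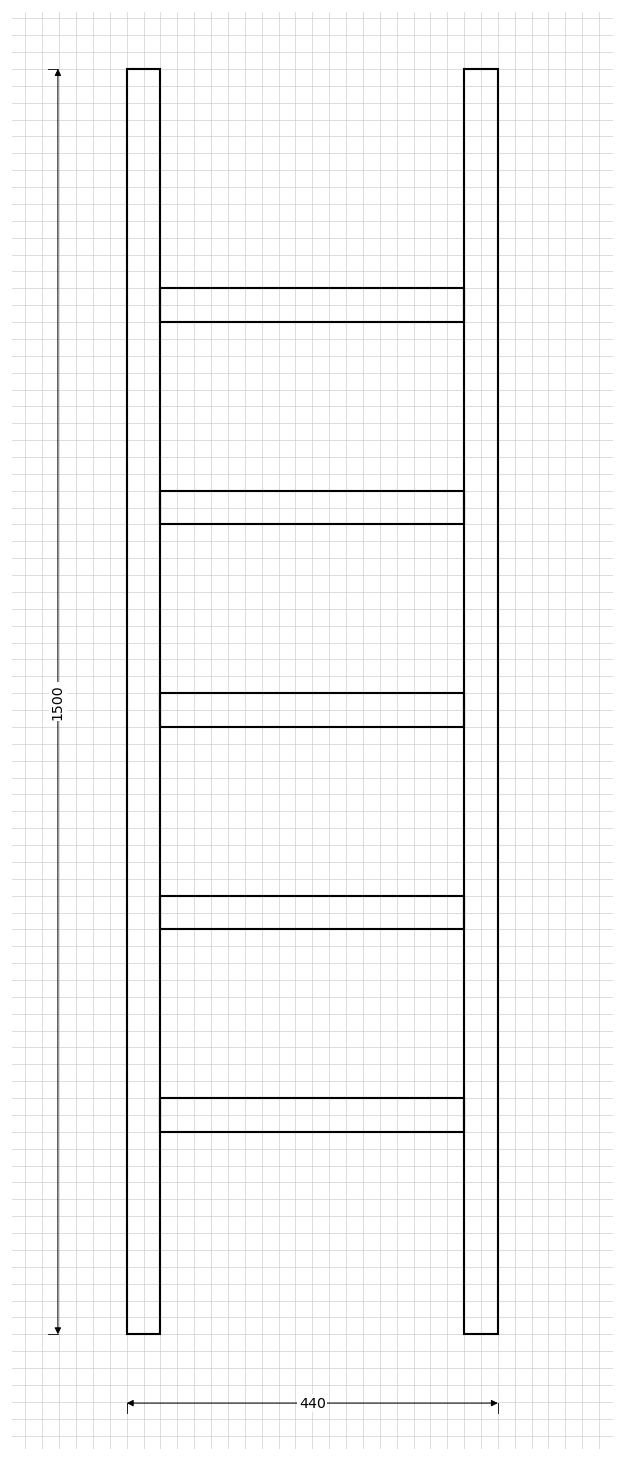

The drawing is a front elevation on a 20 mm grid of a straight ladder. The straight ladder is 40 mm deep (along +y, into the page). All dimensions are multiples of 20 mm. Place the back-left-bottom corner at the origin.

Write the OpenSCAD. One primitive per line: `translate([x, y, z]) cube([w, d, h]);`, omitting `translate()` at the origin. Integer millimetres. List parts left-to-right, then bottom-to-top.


cube([40, 40, 1500]);
translate([40, 0, 240]) cube([360, 40, 40]);
translate([40, 0, 480]) cube([360, 40, 40]);
translate([40, 0, 720]) cube([360, 40, 40]);
translate([40, 0, 960]) cube([360, 40, 40]);
translate([40, 0, 1200]) cube([360, 40, 40]);
translate([400, 0, 0]) cube([40, 40, 1500]);
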